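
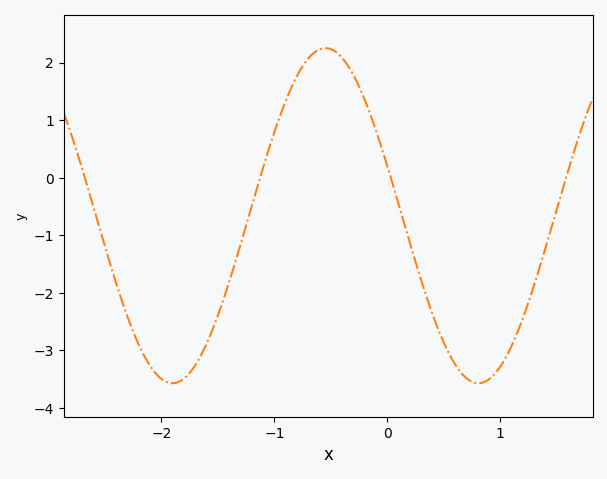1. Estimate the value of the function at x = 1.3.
-1.86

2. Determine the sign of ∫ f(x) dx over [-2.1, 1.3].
negative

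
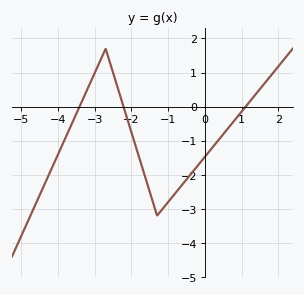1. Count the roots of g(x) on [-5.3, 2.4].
3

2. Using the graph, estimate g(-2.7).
1.7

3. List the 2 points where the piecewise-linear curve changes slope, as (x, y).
(-2.7, 1.7); (-1.3, -3.2)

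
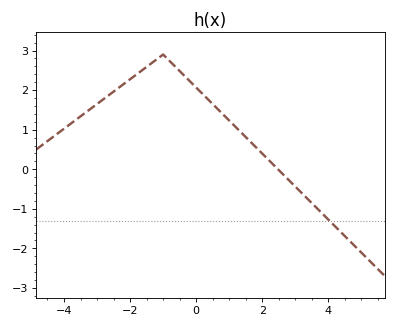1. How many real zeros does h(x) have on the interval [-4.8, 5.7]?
1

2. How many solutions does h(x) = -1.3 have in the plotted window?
1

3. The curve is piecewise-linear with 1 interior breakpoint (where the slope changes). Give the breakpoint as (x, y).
(-1, 2.9)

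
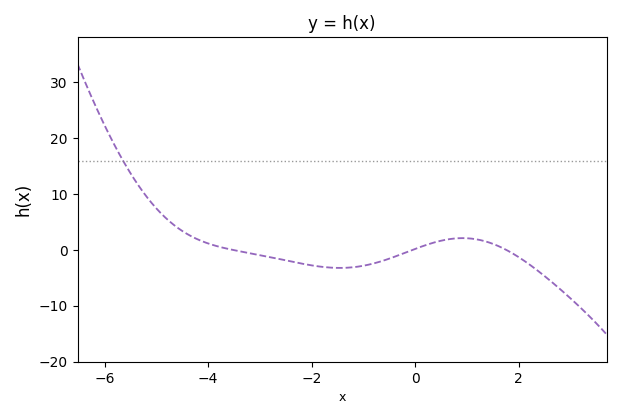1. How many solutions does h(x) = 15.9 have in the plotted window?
1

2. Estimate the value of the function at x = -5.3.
10.9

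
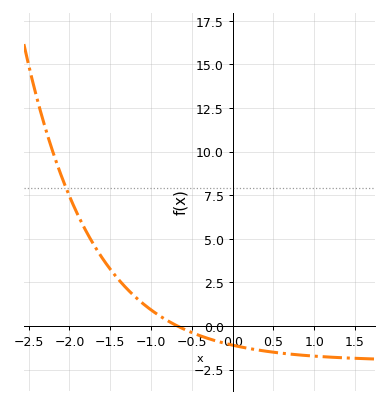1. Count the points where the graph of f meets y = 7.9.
1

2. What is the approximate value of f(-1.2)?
1.7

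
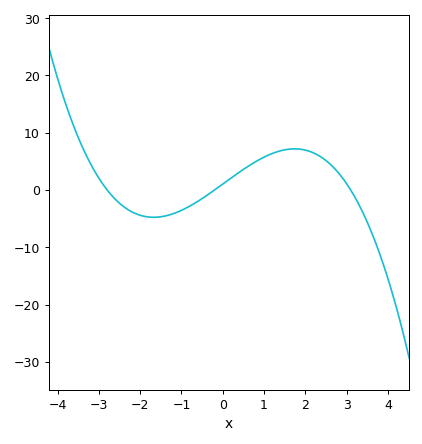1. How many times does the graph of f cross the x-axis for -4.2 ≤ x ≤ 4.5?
3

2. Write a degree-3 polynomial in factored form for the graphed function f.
y = -0.6(x + 2.8)(x + 0.2)(x - 3.1)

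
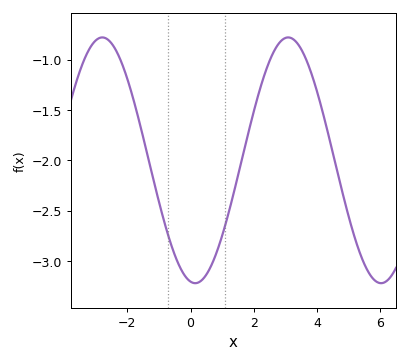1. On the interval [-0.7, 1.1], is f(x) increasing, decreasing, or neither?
neither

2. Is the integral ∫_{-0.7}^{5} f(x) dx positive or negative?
negative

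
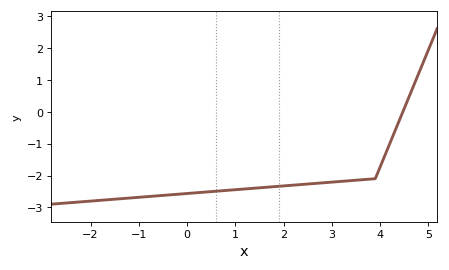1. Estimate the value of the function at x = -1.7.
-2.77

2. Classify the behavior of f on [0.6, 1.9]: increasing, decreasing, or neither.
increasing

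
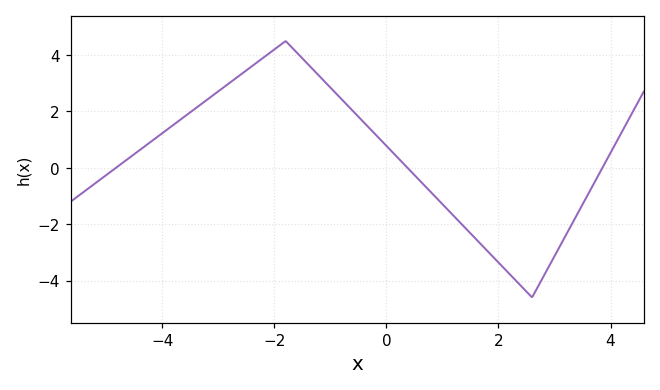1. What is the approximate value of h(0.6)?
-0.4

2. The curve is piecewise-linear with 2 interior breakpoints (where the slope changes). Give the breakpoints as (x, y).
(-1.8, 4.5); (2.6, -4.6)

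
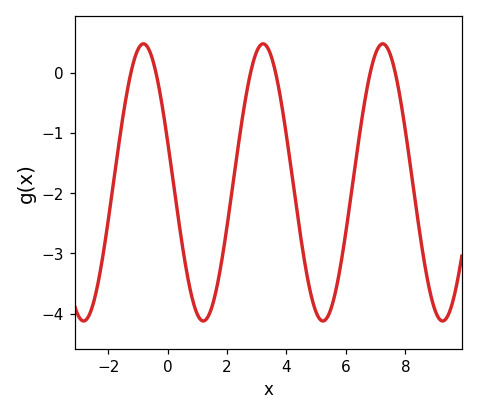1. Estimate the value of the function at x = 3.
0.4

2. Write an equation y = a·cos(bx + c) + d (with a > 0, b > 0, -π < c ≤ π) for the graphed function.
y = 2.3cos(1.6x + 1.3) - 1.82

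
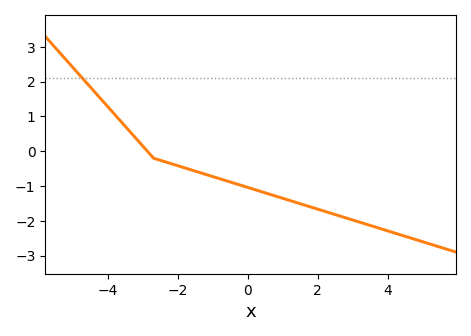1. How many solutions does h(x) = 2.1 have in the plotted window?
1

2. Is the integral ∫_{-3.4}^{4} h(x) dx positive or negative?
negative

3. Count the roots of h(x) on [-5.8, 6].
1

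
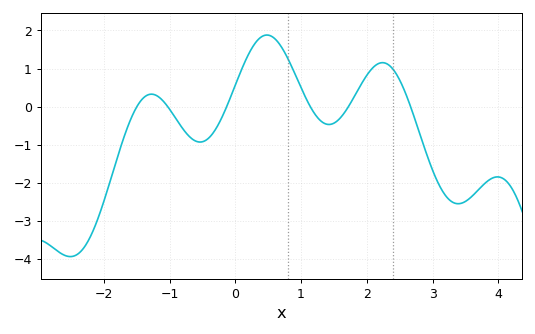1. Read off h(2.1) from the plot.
1.03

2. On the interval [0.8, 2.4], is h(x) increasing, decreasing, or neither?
neither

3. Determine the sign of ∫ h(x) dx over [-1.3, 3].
positive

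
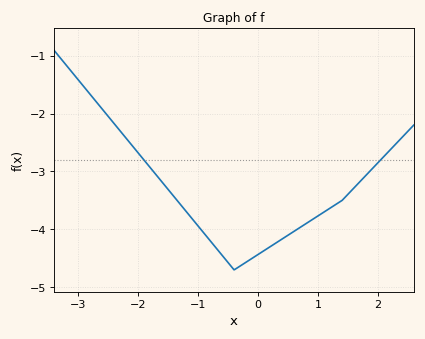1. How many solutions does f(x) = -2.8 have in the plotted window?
2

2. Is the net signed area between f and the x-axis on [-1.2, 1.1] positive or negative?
negative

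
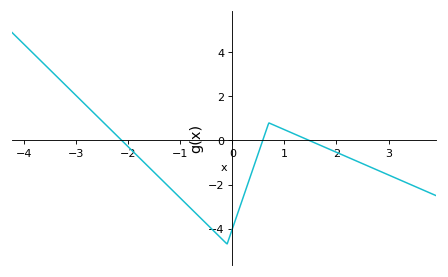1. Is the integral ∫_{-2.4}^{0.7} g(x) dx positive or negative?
negative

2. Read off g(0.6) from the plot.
0.2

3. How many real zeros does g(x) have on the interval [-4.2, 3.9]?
3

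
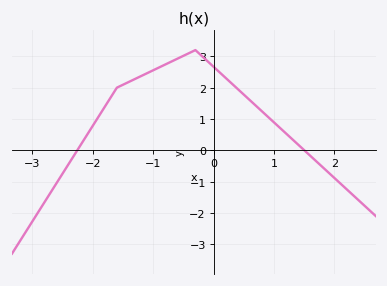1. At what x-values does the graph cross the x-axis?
-2.25, 1.5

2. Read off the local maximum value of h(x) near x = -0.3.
3.2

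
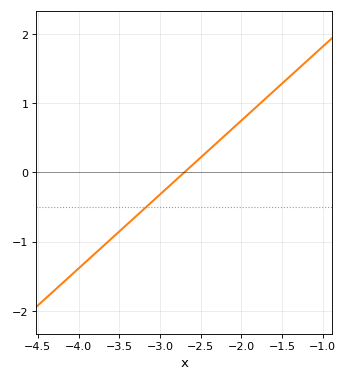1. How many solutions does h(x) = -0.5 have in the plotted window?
1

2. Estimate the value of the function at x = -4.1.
-1.5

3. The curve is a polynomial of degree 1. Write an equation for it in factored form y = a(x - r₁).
y = 1.07(x + 2.7)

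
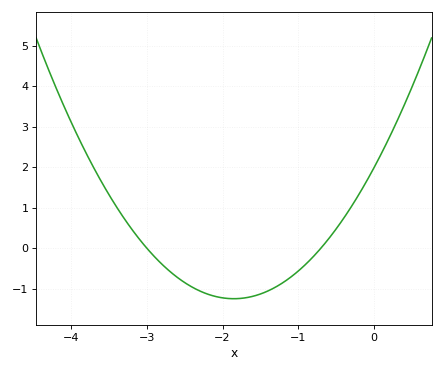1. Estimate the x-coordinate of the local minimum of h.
-1.8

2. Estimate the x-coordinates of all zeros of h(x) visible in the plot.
-3, -0.7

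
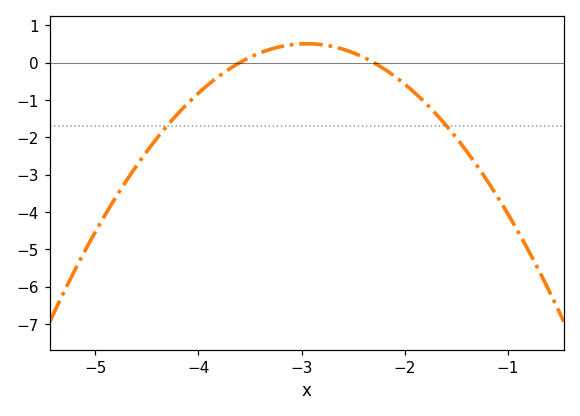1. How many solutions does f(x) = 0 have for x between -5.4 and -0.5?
2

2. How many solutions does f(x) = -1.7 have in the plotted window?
2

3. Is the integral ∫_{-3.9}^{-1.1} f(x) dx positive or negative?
negative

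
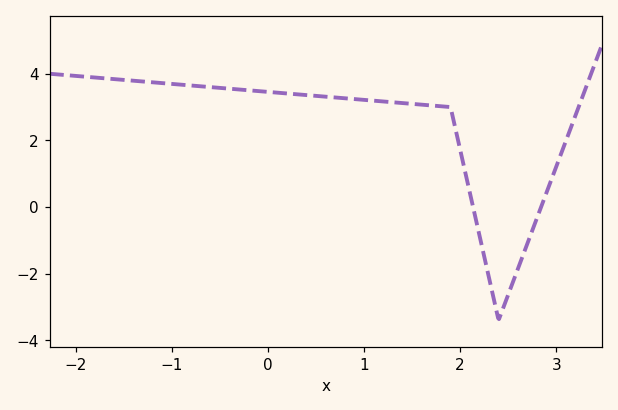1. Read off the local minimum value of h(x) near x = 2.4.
-3.4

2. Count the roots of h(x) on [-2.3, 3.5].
2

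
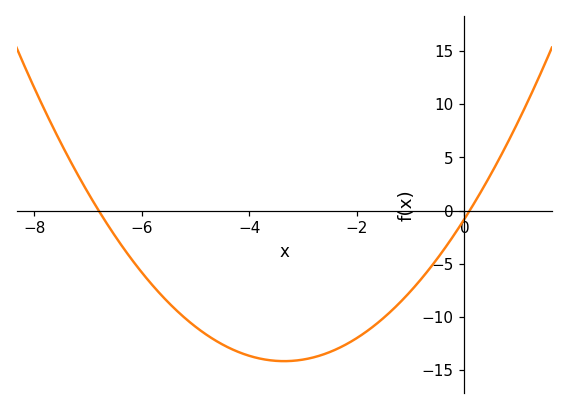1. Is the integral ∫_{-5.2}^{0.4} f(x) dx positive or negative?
negative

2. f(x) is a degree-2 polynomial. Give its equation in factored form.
y = 1.19(x + 6.8)(x - 0.1)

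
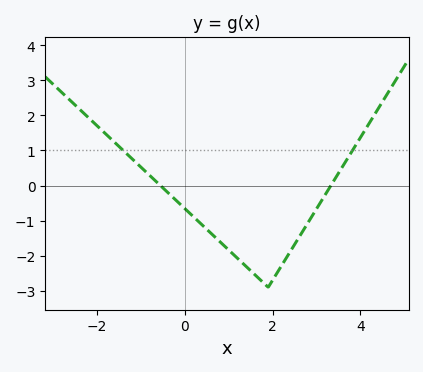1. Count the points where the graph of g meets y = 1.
2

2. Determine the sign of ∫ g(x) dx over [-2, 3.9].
negative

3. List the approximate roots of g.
-0.6, 3.4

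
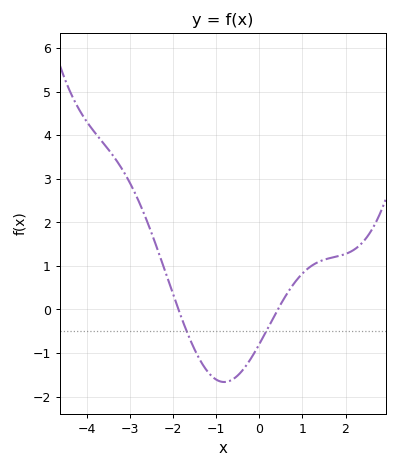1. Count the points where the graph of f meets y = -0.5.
2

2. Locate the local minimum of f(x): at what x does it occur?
-0.816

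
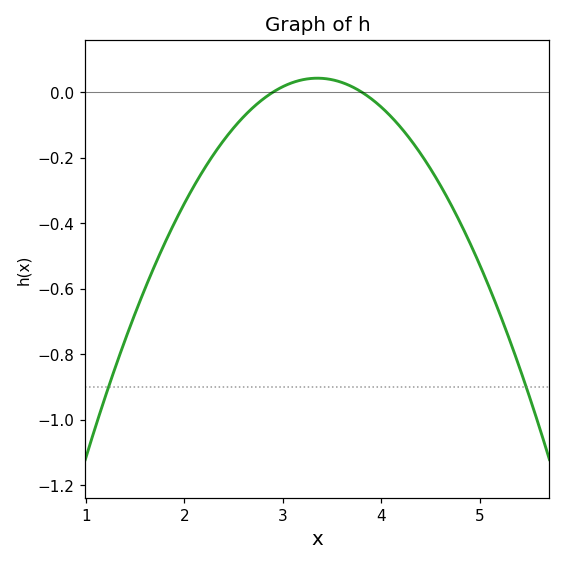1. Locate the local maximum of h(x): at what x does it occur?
3.4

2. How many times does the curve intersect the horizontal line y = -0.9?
2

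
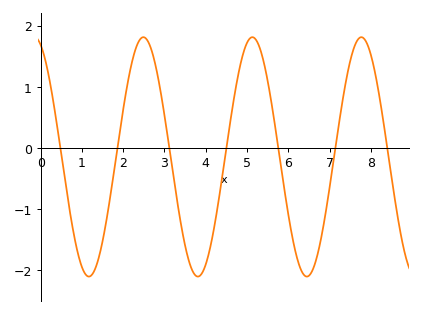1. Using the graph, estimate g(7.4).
1.1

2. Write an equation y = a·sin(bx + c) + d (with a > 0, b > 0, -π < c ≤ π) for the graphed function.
y = 1.96sin(2.4x + 1.9) - 0.14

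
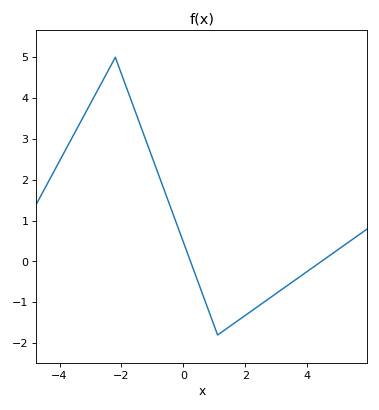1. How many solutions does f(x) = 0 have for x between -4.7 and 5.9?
2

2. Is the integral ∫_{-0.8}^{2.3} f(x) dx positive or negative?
negative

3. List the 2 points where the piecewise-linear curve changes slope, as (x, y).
(-2.2, 5); (1.1, -1.8)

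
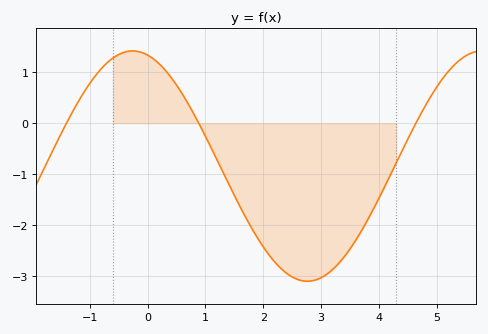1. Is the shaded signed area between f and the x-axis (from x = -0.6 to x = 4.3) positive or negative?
negative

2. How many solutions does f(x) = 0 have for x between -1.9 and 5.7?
3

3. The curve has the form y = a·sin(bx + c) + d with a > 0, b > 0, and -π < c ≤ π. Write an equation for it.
y = 2.26sin(1.04x + 1.84) - 0.84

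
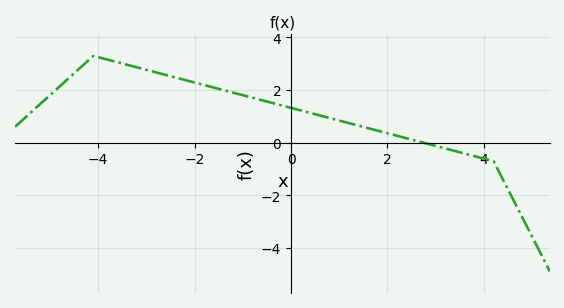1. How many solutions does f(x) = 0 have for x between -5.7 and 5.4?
1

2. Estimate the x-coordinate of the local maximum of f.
-4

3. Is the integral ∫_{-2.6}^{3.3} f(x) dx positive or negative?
positive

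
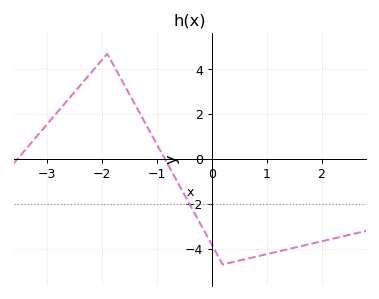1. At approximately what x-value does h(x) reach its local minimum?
0.2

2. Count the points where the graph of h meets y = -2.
1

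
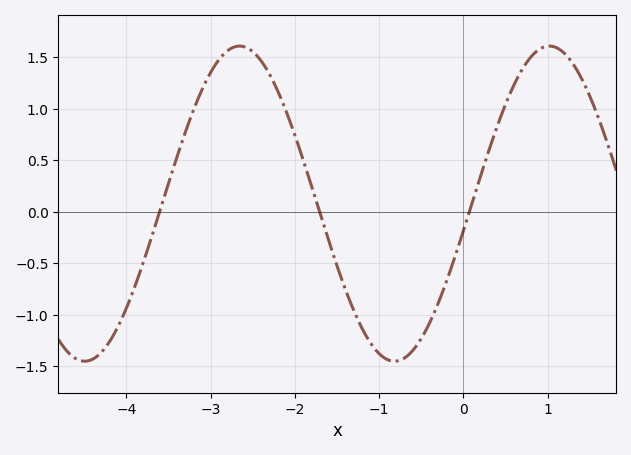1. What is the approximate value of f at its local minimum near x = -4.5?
-1.45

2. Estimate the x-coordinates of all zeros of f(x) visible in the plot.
-3.61, -1.71, 0.069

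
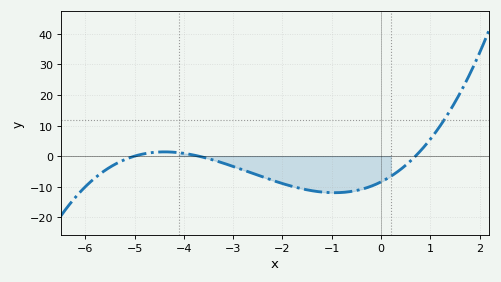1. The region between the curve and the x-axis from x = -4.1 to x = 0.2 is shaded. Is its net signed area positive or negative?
negative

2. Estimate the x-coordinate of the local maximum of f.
-4.4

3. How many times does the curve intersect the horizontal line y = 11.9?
1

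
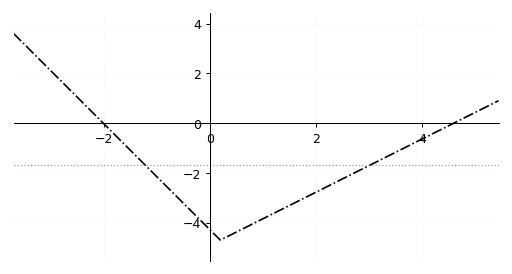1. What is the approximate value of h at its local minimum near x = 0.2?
-4.7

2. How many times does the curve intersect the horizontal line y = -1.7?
2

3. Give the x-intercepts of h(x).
-2.01, 4.6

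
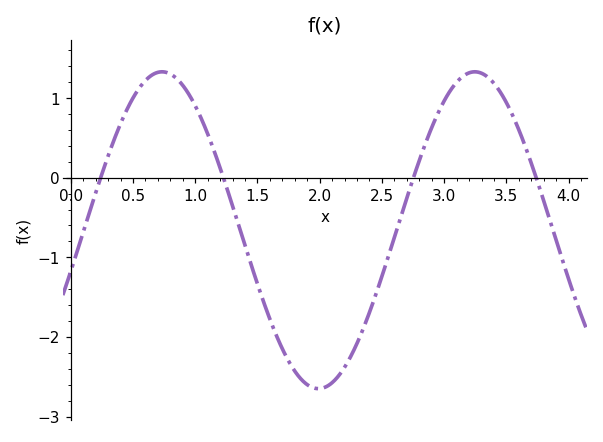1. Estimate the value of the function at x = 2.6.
-0.7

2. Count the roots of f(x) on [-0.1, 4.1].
4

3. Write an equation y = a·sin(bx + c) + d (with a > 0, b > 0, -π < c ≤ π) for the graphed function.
y = 1.99sin(2.5x - 0.26) - 0.66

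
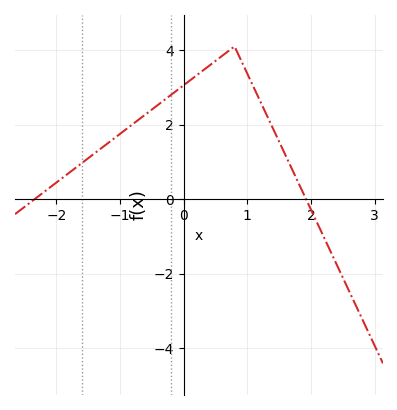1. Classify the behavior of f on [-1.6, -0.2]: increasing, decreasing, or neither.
increasing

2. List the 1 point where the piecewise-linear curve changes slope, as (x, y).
(0.8, 4.1)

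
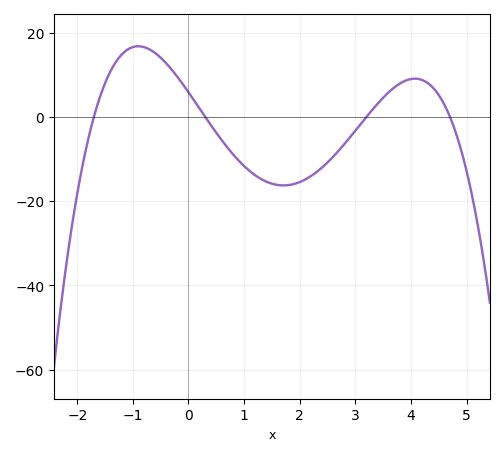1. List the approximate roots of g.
-1.7, 0.3, 3.2, 4.7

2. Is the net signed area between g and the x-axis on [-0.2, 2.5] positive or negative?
negative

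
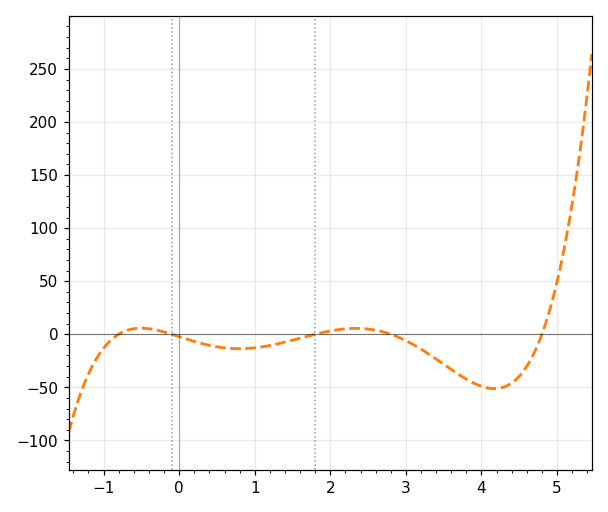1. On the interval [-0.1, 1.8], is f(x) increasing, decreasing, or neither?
neither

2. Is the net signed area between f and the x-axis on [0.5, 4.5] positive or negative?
negative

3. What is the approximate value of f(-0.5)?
5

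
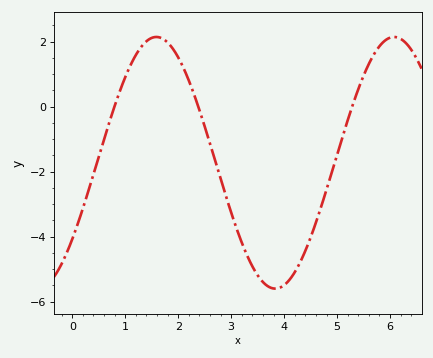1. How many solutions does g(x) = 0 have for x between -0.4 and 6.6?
3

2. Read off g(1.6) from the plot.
2.14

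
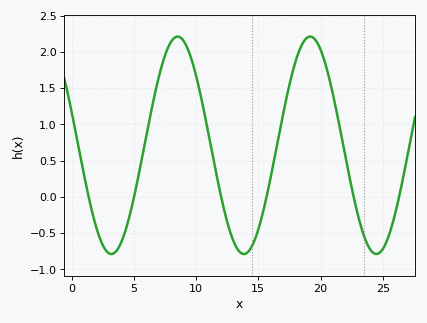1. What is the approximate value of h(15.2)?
-0.332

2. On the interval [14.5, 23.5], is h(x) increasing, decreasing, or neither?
neither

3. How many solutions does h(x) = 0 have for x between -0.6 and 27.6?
6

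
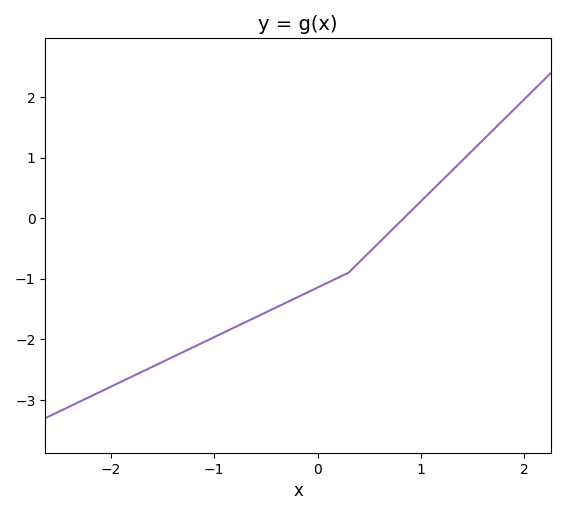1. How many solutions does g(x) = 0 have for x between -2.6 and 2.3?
1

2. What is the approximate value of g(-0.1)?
-1.23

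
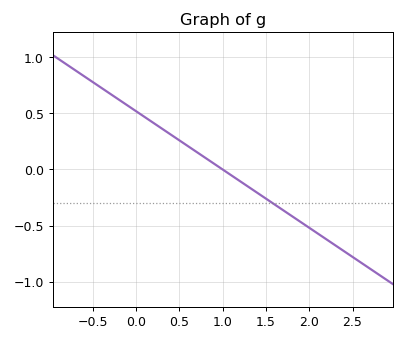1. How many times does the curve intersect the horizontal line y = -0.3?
1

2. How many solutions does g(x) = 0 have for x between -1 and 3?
1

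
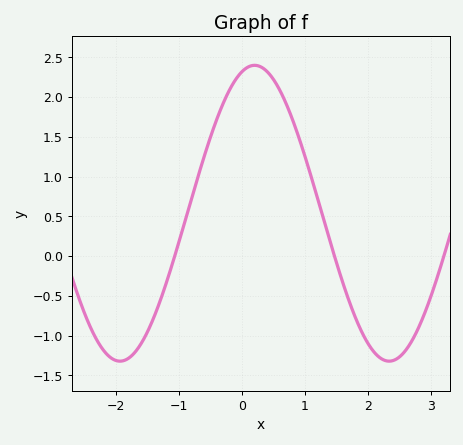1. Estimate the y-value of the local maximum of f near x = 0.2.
2.4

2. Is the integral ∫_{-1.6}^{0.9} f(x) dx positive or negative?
positive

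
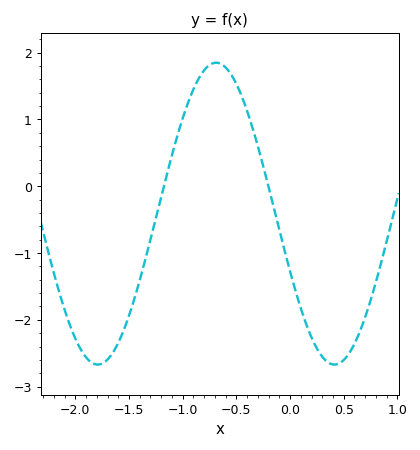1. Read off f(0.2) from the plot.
-2.26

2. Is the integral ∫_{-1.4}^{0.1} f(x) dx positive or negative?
positive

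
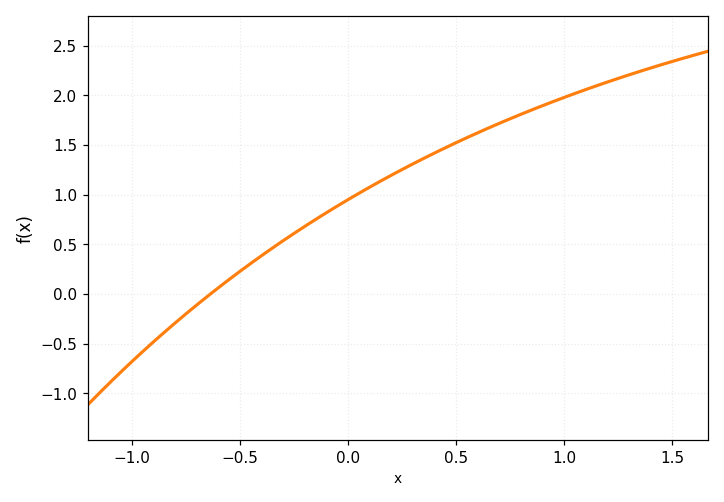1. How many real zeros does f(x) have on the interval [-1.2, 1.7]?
1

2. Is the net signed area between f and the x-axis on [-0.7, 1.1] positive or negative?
positive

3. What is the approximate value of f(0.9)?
1.9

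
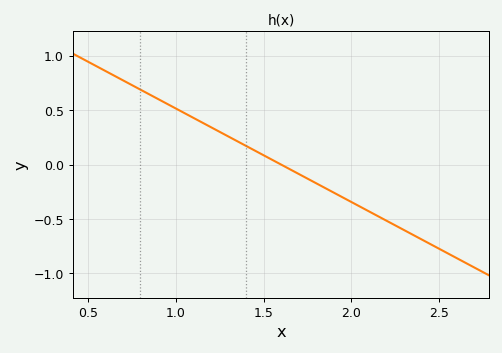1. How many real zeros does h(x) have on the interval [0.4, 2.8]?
1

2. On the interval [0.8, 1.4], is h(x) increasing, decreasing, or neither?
decreasing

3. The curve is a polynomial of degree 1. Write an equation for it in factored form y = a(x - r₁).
y = -0.86(x - 1.6)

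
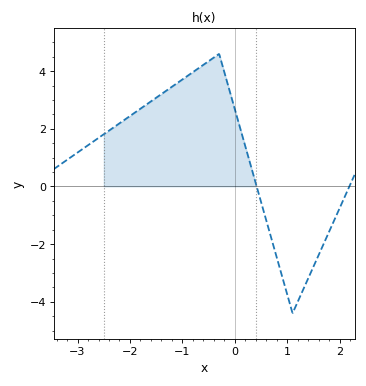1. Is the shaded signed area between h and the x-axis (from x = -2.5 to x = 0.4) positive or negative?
positive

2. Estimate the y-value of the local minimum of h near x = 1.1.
-4.4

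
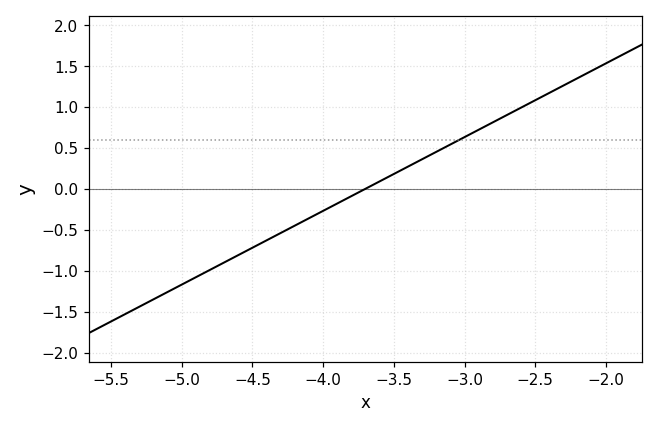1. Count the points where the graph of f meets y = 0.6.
1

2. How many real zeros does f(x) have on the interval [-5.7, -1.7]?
1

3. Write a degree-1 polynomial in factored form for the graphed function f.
y = 0.9(x + 3.7)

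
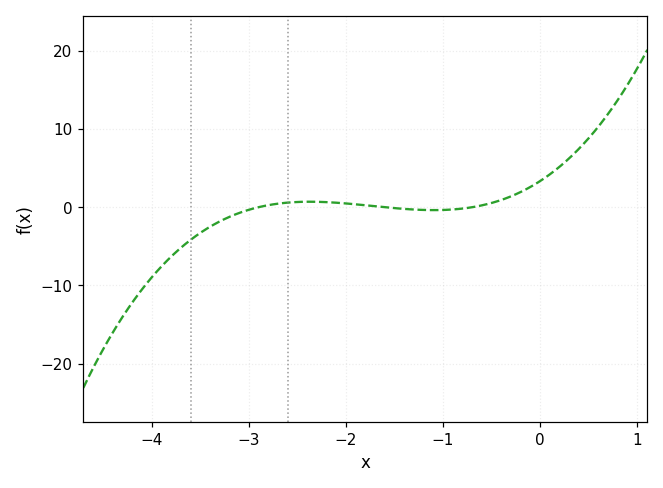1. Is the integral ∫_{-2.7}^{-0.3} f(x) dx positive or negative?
positive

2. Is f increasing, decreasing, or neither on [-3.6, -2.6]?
increasing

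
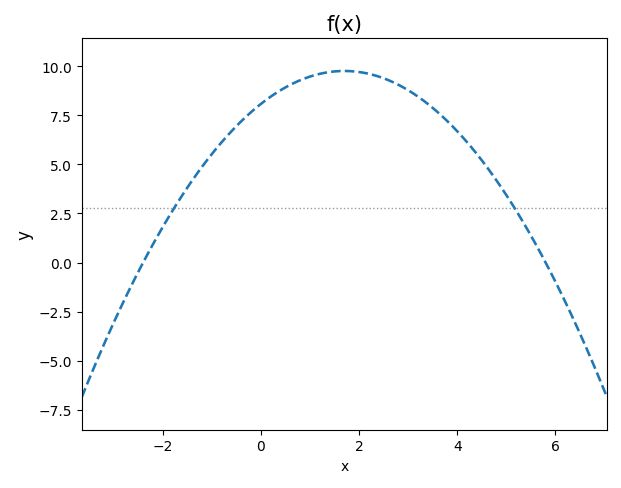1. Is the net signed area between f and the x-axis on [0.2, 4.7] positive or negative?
positive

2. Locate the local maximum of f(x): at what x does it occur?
1.6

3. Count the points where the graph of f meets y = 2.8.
2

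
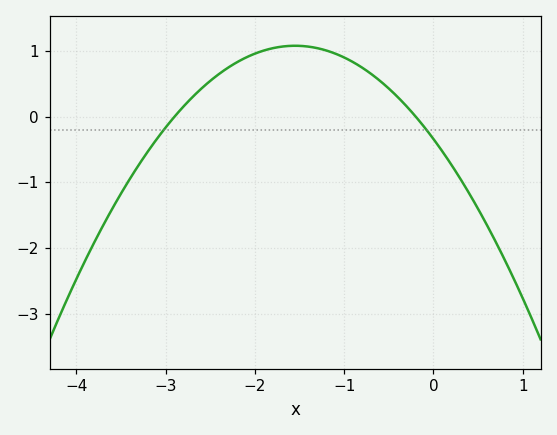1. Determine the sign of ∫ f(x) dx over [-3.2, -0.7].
positive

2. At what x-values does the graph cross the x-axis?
-2.9, -0.2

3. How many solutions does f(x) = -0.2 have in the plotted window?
2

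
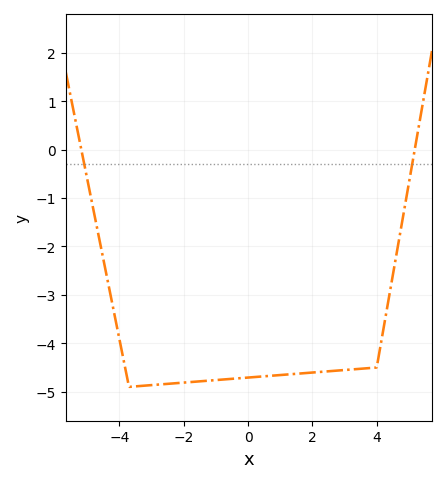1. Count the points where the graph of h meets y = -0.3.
2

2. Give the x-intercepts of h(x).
-5.18, 5.18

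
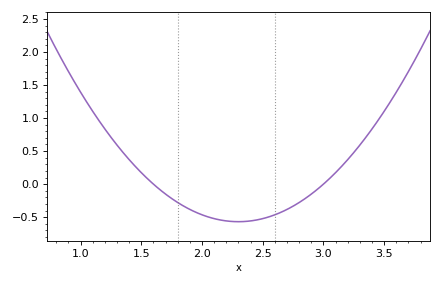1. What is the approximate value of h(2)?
-0.464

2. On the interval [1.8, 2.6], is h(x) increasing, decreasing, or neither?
neither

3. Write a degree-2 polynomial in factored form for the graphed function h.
y = 1.16(x - 1.6)(x - 3)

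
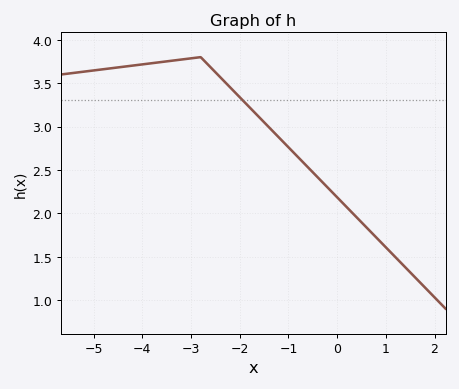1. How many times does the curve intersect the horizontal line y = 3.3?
1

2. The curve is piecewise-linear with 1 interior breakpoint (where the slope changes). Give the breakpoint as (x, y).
(-2.8, 3.8)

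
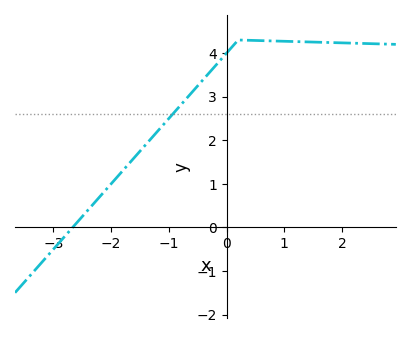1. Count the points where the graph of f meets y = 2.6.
1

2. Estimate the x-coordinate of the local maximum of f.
0.2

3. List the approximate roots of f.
-2.7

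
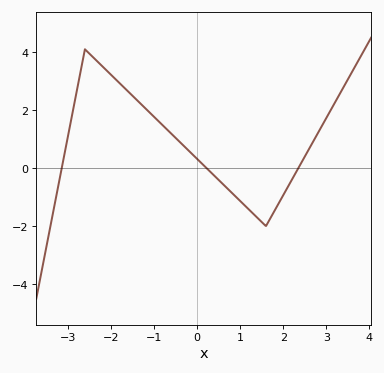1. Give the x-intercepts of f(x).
-3.2, 0.2, 2.4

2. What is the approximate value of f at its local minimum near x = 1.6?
-2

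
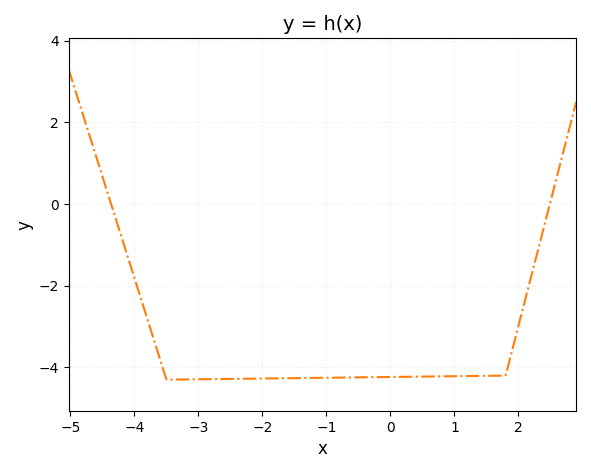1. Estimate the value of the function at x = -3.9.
-2.4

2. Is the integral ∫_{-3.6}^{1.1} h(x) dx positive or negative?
negative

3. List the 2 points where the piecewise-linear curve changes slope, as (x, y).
(-3.5, -4.3); (1.8, -4.2)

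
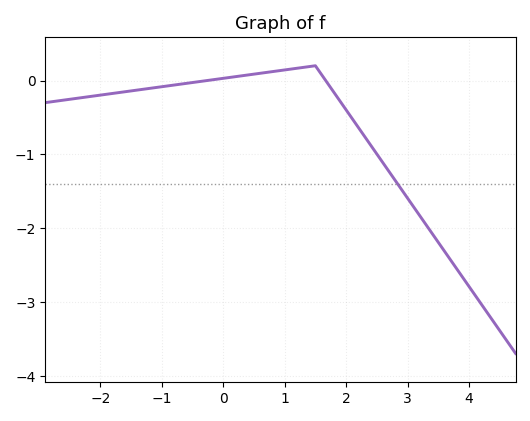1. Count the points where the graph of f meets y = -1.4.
1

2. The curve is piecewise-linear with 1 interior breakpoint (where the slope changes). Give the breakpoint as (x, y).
(1.5, 0.2)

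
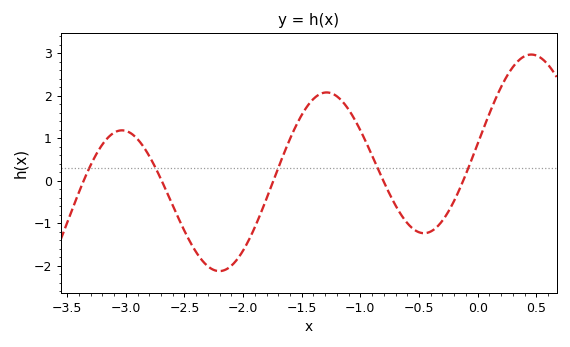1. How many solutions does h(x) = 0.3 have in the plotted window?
5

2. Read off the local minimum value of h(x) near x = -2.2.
-2.1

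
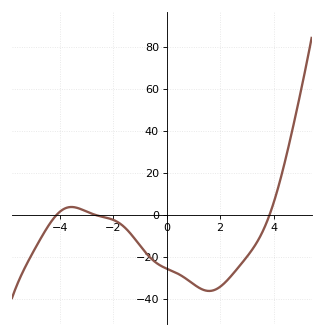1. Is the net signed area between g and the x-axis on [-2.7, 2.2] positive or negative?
negative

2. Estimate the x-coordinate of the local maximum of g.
-3.6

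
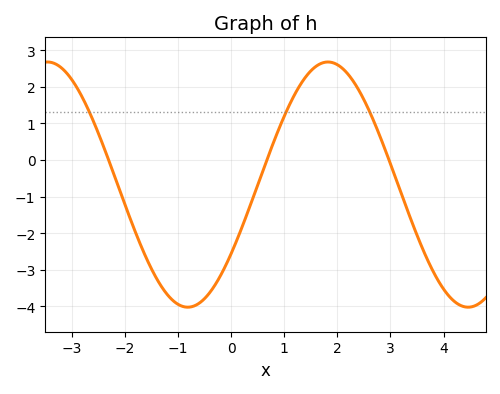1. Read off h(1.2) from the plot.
1.8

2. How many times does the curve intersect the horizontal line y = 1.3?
3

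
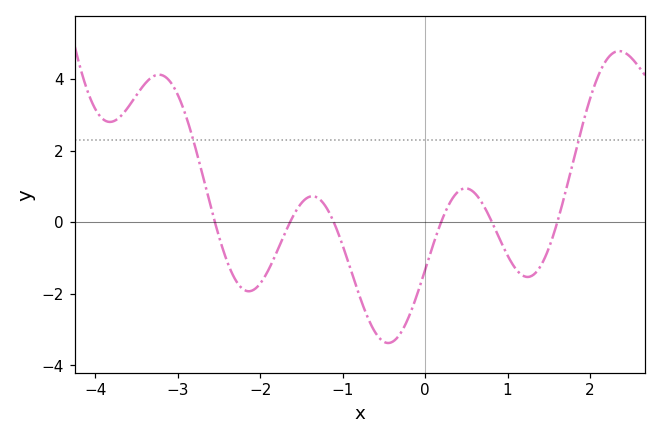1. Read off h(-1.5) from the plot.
0.537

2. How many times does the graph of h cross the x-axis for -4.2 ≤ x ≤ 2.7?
6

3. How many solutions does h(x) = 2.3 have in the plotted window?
2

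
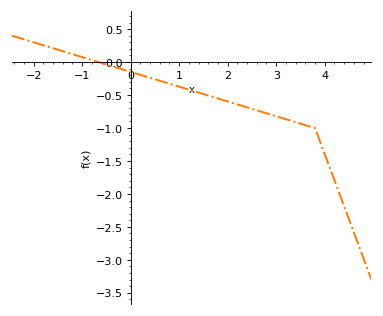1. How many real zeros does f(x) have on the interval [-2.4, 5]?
1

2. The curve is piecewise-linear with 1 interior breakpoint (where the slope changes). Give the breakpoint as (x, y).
(3.8, -1)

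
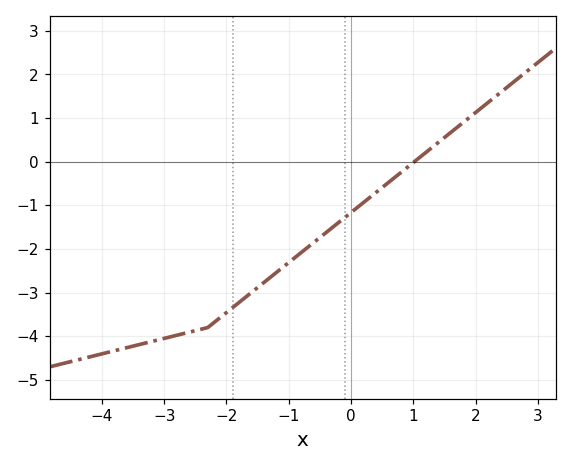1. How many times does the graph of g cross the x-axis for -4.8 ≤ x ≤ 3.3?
1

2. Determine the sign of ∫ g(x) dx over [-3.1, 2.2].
negative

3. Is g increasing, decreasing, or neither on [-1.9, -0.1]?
increasing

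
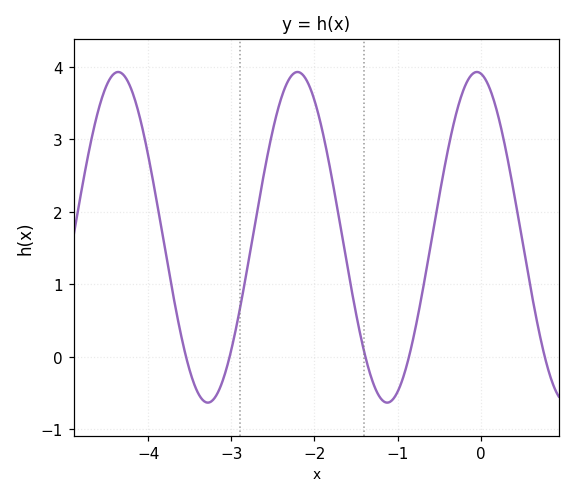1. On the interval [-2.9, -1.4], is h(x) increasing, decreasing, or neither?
neither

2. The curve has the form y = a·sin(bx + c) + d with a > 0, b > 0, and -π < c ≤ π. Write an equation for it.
y = 2.28sin(2.9x + 1.7) + 1.65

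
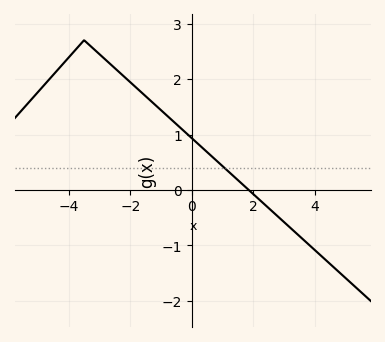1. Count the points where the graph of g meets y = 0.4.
1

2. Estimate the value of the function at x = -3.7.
2.6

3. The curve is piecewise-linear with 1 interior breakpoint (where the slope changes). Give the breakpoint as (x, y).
(-3.5, 2.7)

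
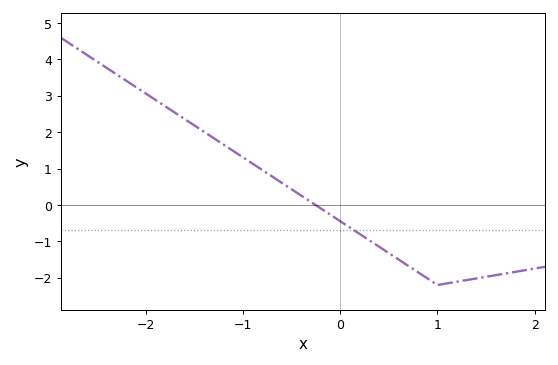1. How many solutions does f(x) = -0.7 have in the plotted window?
1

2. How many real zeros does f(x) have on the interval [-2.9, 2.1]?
1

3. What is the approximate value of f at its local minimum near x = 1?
-2.2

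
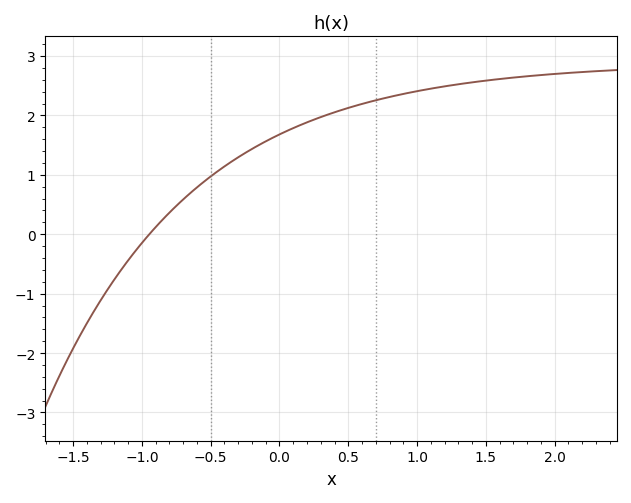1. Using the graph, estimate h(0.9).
2.4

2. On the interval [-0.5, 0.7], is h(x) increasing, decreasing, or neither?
increasing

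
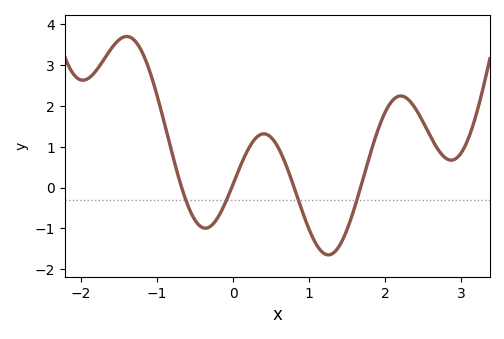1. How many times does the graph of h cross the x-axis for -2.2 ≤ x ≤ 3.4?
4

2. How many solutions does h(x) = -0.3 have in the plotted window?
4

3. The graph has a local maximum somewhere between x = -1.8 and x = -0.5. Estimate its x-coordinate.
-1.4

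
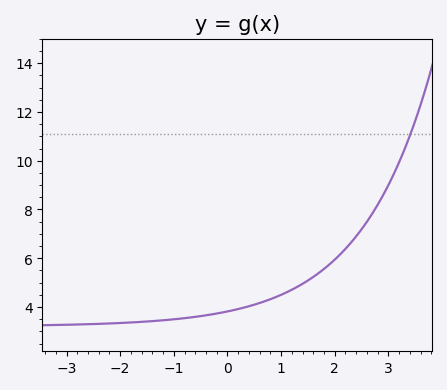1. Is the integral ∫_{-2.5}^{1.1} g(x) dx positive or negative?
positive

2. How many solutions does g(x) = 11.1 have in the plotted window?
1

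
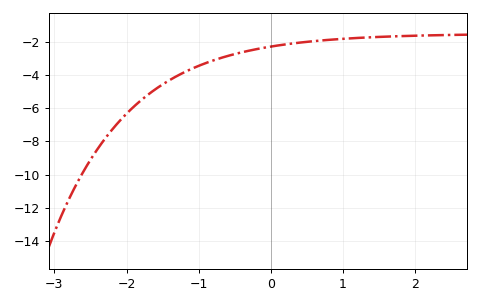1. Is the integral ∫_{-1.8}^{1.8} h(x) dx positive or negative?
negative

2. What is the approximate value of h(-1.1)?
-3.64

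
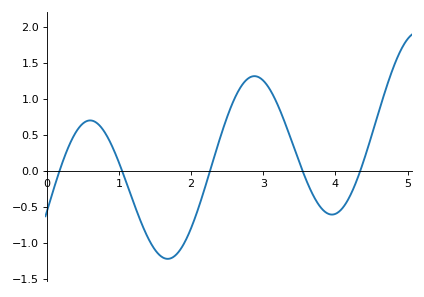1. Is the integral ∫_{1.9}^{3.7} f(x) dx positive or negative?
positive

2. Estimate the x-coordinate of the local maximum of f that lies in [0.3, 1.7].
0.6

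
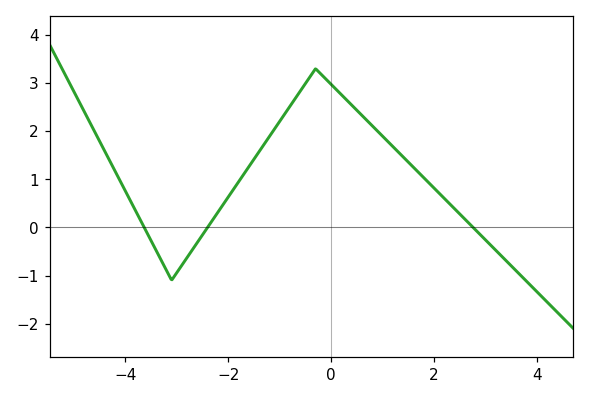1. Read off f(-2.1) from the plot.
0.471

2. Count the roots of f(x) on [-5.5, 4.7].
3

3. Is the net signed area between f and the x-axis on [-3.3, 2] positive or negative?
positive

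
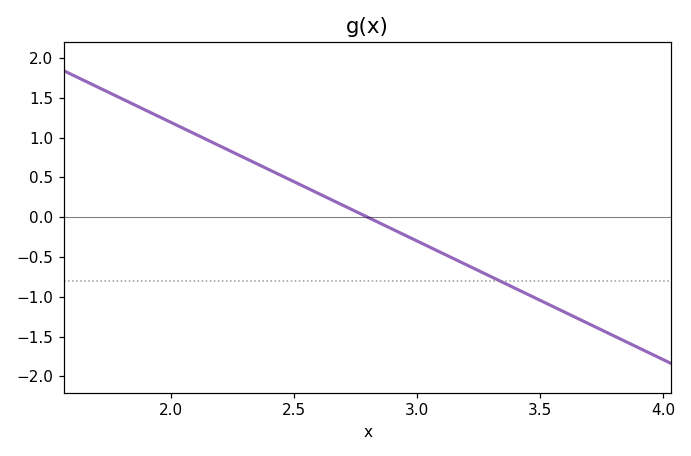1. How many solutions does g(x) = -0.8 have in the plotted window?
1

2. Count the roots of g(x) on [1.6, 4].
1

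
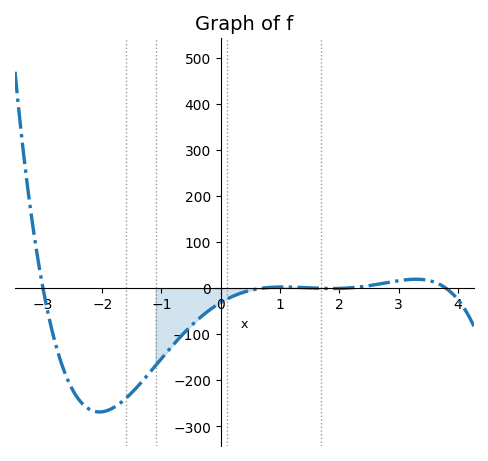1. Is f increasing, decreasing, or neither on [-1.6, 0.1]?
increasing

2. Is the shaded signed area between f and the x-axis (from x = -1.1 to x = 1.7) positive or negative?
negative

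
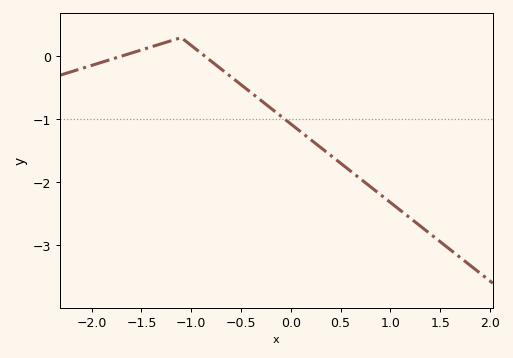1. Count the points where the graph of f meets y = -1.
1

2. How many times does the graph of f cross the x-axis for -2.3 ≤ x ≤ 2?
2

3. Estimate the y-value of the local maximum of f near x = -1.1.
0.299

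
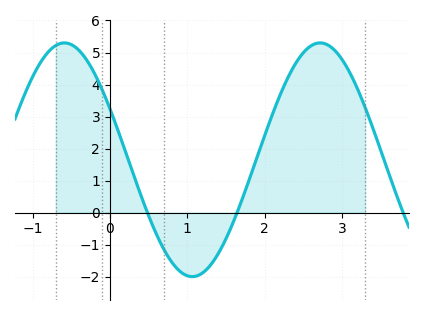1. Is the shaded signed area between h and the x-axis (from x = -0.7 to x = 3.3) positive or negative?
positive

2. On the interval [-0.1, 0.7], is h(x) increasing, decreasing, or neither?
decreasing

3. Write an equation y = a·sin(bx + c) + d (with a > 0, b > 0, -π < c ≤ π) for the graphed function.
y = 3.65sin(1.9x + 2.7) + 1.65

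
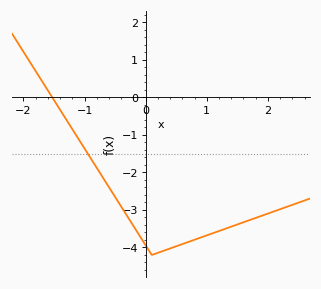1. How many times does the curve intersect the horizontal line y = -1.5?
1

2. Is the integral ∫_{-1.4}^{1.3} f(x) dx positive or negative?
negative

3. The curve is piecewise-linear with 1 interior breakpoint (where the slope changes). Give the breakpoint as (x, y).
(0.1, -4.2)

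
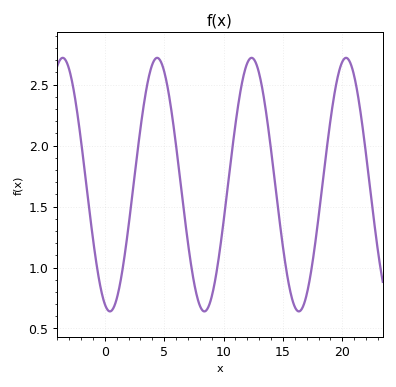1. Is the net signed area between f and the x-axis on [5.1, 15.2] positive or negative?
positive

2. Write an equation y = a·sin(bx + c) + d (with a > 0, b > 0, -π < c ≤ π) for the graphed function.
y = 1.04sin(0.79x - 1.91) + 1.68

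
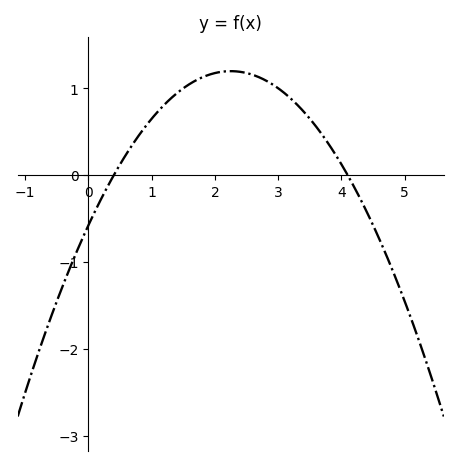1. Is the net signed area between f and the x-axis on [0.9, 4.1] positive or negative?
positive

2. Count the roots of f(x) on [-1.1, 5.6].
2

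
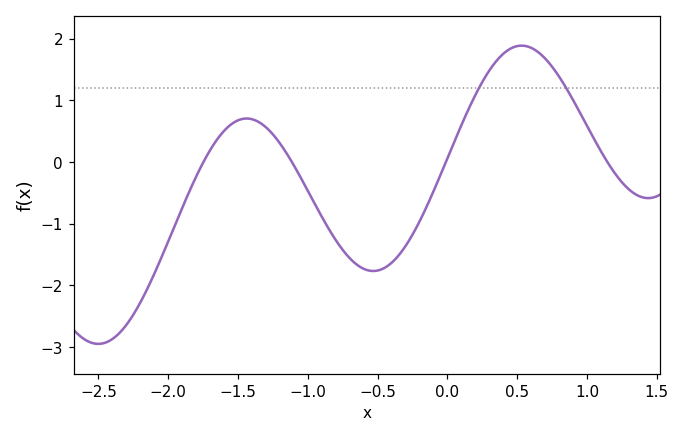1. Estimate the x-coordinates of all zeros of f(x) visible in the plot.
-1.7, -1.1, 0, 1.1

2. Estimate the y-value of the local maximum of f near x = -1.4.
0.7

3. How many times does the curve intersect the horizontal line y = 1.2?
2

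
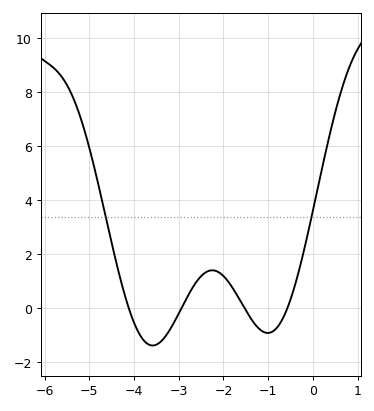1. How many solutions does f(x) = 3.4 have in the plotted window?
2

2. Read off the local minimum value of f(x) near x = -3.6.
-1.37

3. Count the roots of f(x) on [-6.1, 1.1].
4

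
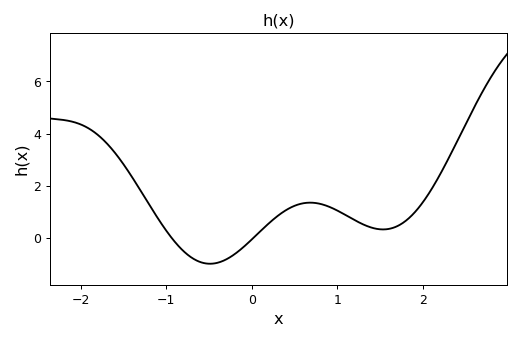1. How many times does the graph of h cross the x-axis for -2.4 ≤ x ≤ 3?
2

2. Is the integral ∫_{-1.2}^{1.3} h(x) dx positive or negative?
positive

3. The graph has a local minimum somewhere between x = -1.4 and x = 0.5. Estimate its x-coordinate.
-0.487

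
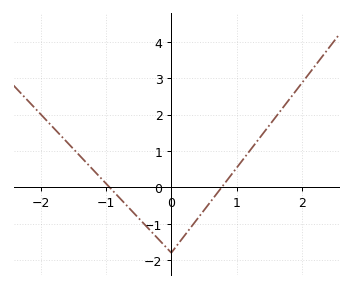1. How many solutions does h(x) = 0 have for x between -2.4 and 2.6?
2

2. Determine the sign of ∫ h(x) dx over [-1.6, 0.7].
negative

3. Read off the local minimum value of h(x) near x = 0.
-1.8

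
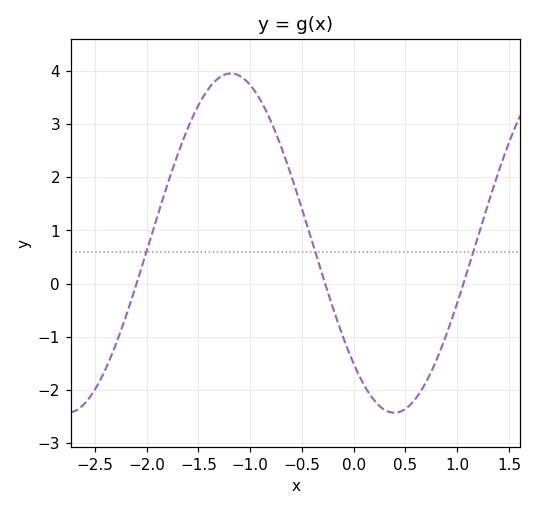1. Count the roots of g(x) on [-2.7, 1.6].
3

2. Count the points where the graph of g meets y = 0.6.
3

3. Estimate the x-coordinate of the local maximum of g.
-1.19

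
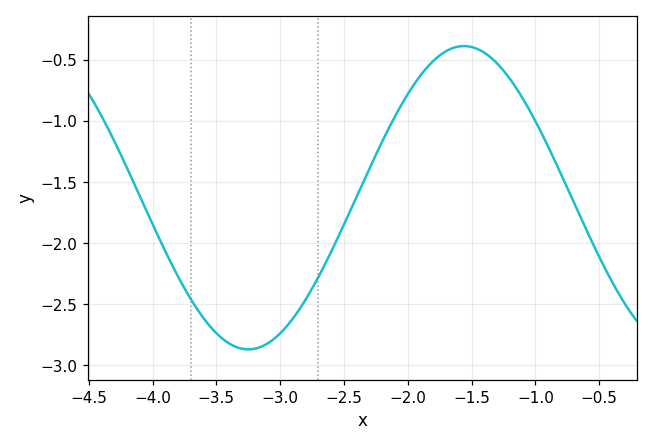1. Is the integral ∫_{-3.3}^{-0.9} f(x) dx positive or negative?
negative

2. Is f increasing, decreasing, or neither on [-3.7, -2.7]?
neither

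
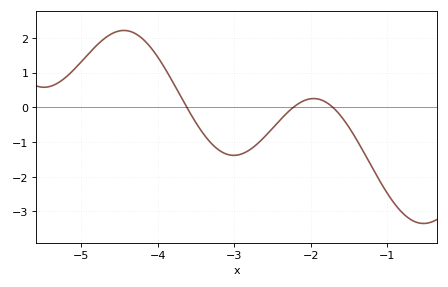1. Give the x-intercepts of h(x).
-3.6, -2.2, -1.7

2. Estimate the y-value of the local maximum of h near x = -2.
0.3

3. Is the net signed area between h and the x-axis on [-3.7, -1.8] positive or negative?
negative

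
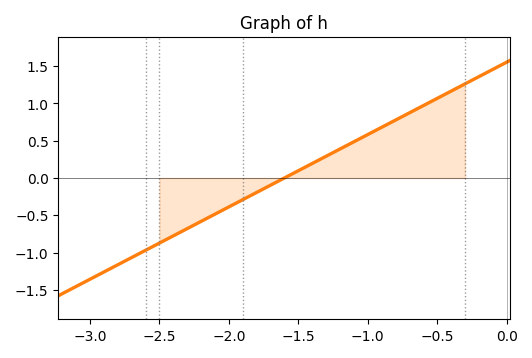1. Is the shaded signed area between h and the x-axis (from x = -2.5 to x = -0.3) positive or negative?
positive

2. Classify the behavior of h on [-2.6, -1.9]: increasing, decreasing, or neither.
increasing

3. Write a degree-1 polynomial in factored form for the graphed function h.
y = 0.97(x + 1.6)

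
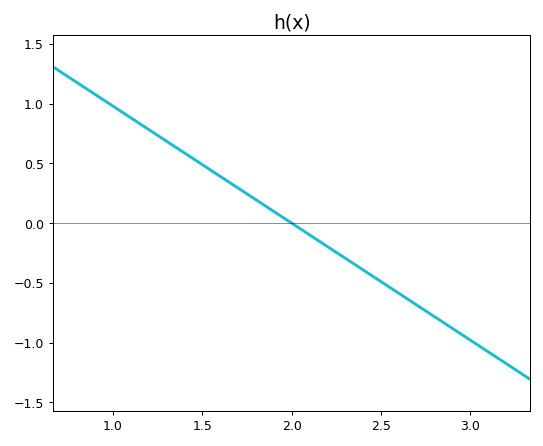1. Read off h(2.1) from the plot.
-0.098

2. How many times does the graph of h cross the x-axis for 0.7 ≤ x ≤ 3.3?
1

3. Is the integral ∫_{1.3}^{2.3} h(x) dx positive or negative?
positive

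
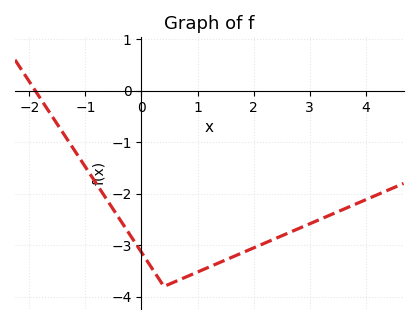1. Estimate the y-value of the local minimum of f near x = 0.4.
-3.8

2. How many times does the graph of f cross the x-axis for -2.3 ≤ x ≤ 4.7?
1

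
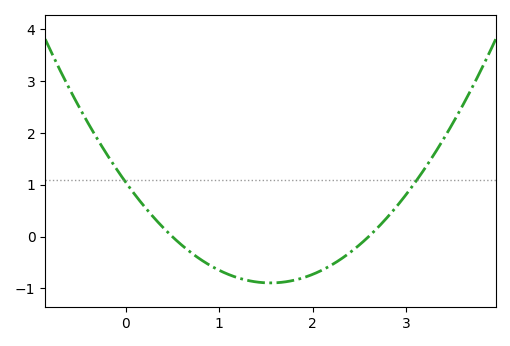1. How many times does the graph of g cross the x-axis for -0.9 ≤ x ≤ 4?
2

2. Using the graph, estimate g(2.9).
0.583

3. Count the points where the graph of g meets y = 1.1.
2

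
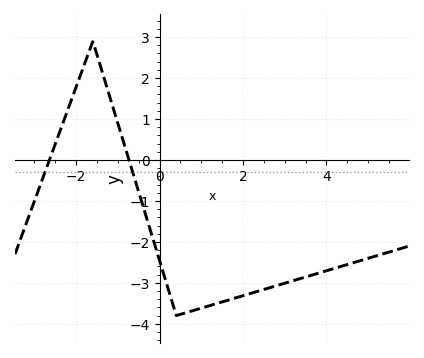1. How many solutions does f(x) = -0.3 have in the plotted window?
2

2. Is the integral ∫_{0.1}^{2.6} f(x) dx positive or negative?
negative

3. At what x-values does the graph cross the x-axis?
-2.64, -0.734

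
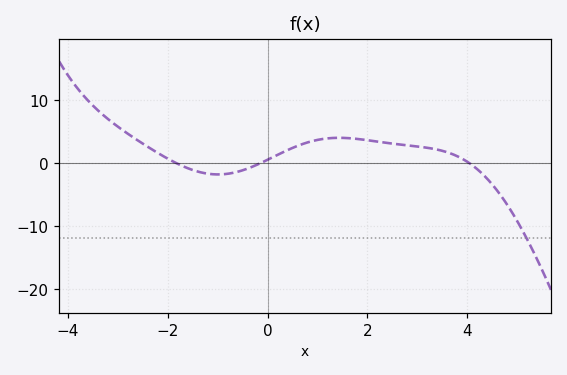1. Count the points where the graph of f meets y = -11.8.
1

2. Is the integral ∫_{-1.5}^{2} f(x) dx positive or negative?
positive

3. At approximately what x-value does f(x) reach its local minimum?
-1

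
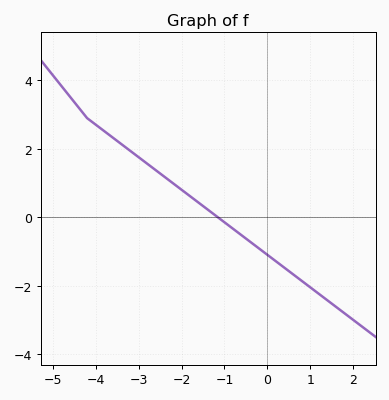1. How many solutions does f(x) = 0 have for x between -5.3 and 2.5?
1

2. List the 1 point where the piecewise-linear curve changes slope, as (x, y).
(-4.2, 2.9)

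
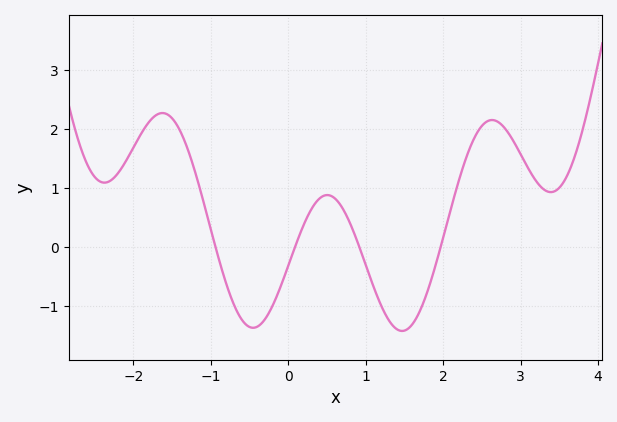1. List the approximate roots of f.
-0.94, 0.087, 0.917, 1.97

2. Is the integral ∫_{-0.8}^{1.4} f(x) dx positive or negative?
negative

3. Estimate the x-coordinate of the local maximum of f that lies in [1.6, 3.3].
2.63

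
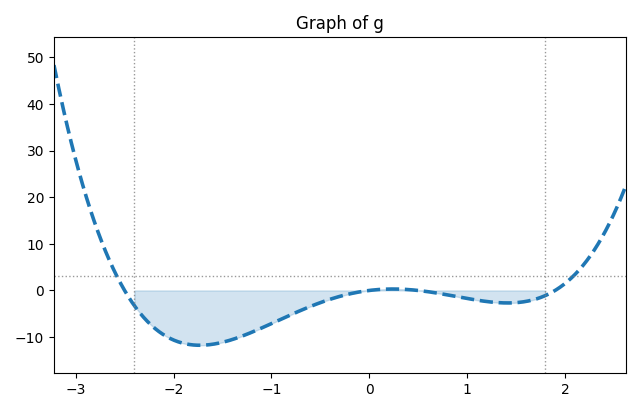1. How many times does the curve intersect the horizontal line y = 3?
2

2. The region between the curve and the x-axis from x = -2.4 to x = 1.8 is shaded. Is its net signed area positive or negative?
negative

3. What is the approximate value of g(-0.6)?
-3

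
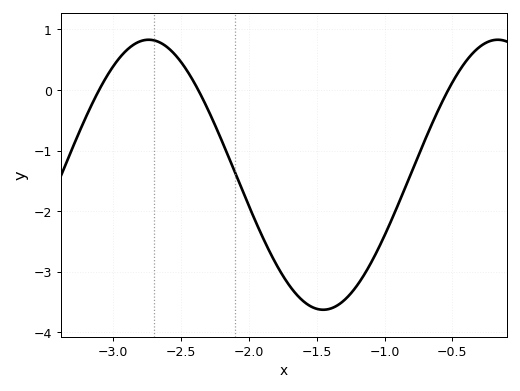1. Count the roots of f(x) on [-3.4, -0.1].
3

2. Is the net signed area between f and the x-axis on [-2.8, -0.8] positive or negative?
negative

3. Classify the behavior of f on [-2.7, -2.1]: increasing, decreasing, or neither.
decreasing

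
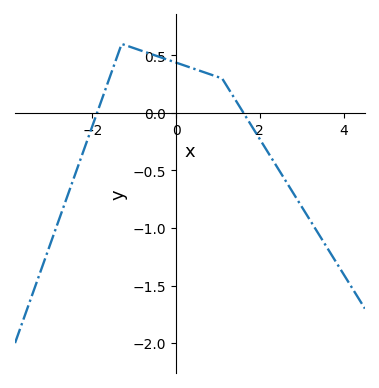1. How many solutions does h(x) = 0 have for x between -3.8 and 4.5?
2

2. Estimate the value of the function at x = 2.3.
-0.404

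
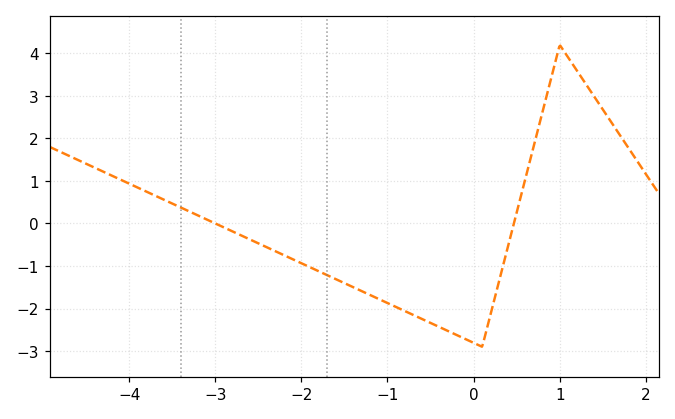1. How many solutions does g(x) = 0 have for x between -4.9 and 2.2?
2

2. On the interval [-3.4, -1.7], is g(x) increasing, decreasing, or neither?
decreasing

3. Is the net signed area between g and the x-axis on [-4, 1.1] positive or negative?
negative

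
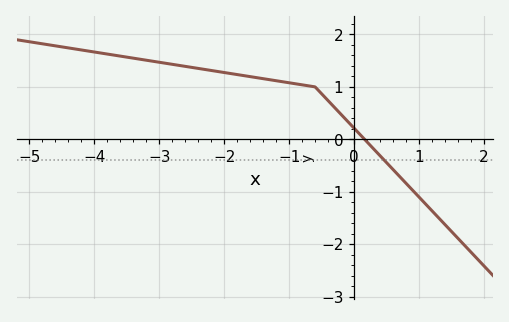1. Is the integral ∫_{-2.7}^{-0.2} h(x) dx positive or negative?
positive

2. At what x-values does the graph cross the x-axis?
0.161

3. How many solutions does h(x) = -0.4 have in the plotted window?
1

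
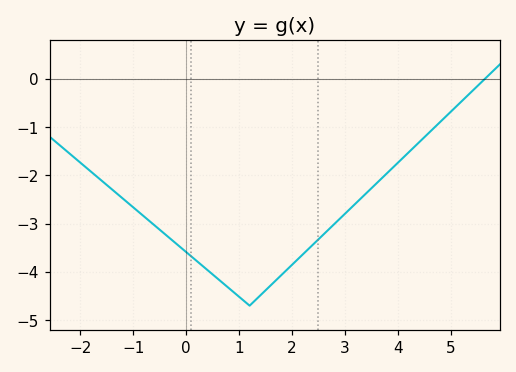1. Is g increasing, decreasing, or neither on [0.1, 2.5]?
neither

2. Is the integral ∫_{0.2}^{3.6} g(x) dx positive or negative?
negative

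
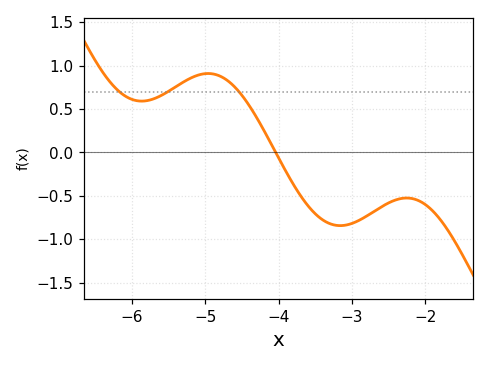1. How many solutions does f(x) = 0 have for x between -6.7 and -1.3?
1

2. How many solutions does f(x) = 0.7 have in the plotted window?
3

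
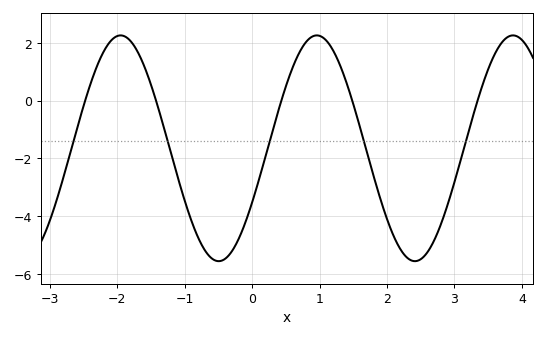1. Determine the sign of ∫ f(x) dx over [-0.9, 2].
negative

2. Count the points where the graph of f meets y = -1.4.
5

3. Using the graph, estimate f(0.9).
2.23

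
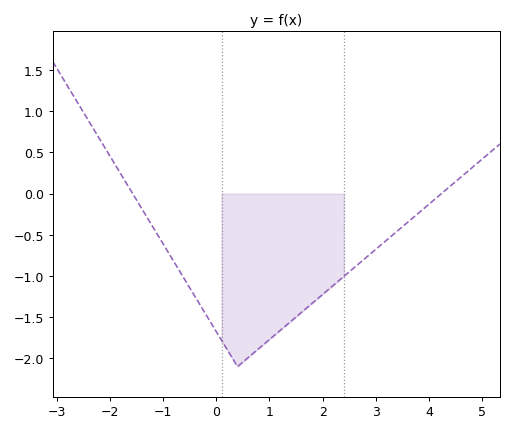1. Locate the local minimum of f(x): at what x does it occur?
0.4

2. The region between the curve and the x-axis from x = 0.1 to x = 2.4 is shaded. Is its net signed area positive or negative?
negative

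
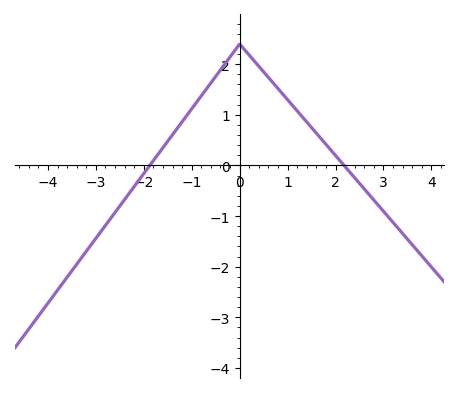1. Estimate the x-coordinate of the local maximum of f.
-0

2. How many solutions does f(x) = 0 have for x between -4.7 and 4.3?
2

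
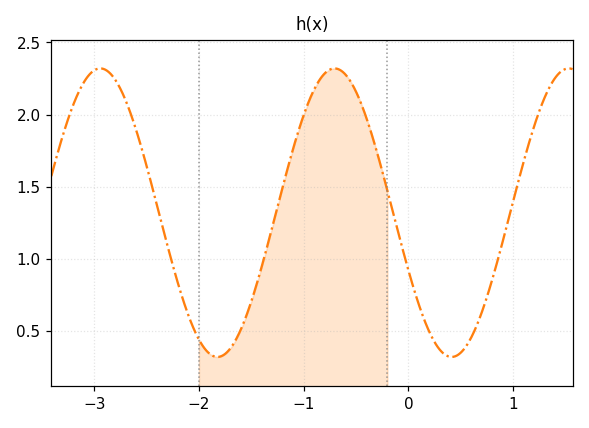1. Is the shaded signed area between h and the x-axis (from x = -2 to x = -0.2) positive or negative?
positive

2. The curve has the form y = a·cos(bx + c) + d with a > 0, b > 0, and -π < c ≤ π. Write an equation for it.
y = 1cos(2.81x + 1.98) + 1.32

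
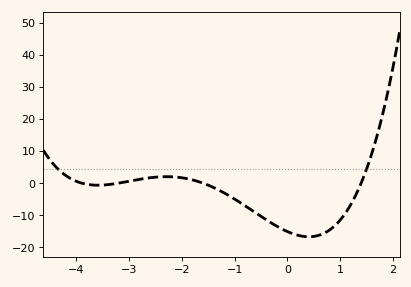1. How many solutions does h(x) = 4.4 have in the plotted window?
2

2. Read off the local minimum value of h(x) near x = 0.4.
-17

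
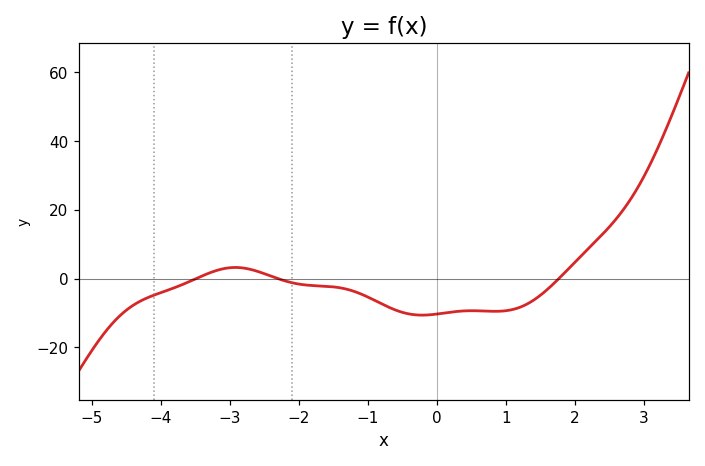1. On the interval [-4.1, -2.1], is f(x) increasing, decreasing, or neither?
neither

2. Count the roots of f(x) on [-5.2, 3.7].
3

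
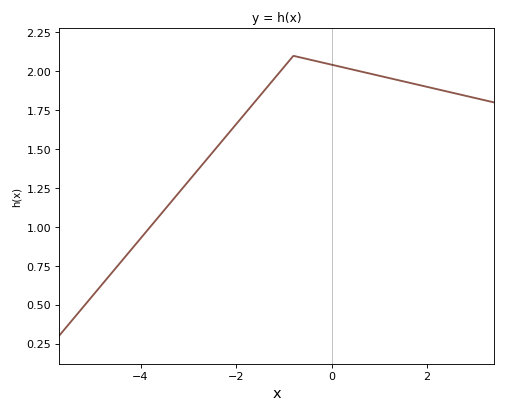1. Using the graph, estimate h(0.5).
2.01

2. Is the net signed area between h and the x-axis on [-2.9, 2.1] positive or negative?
positive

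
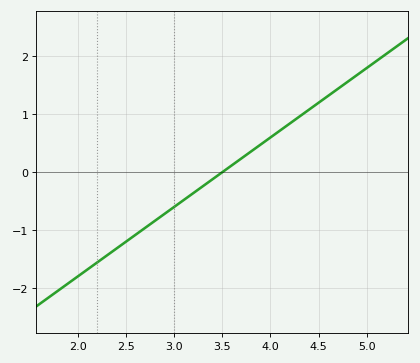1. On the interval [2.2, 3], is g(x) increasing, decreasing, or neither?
increasing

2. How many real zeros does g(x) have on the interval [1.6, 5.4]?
1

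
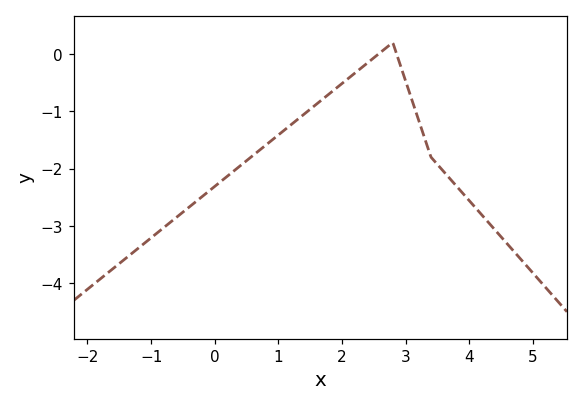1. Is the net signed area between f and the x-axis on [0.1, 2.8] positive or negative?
negative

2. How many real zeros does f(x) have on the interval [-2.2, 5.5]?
2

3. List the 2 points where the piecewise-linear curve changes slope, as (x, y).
(2.8, 0.2); (3.4, -1.8)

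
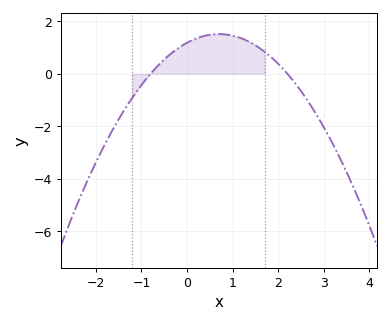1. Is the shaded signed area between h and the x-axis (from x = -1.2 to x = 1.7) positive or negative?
positive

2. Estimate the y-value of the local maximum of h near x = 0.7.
1.51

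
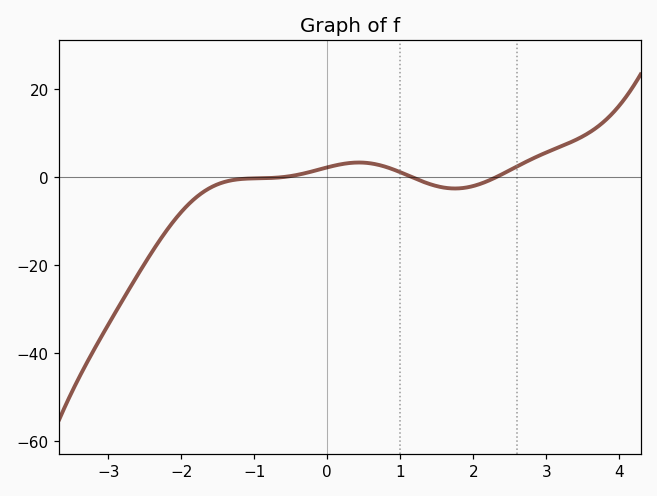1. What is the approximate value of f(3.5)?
9.34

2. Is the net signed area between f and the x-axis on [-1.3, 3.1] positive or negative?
positive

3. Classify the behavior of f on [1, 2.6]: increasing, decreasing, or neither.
neither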